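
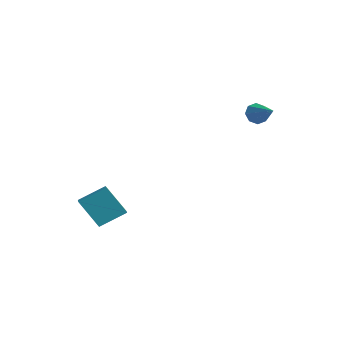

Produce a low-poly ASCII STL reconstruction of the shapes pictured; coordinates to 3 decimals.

solid 
facet normal -0.538 -0.234 0.810
outer loop
vertex -2.591 -3.037 -1.795
vertex -2.051 -2.057 -1.153
vertex -3.198 -2.533 -2.053
endloop
endfacet
facet normal -0.419 -0.759 -0.498
outer loop
vertex -2.389 -2.183 -3.267
vertex -2.591 -3.037 -1.795
vertex -3.198 -2.533 -2.053
endloop
endfacet
facet normal -0.539 -0.233 0.810
outer loop
vertex -3.198 -2.533 -2.053
vertex -2.051 -2.057 -1.153
vertex -2.657 -1.553 -1.411
endloop
endfacet
facet normal -0.731 0.608 -0.312
outer loop
vertex -2.657 -1.553 -1.411
vertex -2.389 -2.183 -3.267
vertex -3.198 -2.533 -2.053
endloop
endfacet
facet normal 0.731 -0.607 0.312
outer loop
vertex -2.591 -3.037 -1.795
vertex -1.242 -1.707 -2.367
vertex -2.051 -2.057 -1.153
endloop
endfacet
facet normal -0.419 -0.759 -0.498
outer loop
vertex -1.783 -2.687 -3.009
vertex -2.591 -3.037 -1.795
vertex -2.389 -2.183 -3.267
endloop
endfacet
facet normal 0.731 -0.607 0.311
outer loop
vertex -1.783 -2.687 -3.009
vertex -1.242 -1.707 -2.367
vertex -2.591 -3.037 -1.795
endloop
endfacet
facet normal 0.419 0.759 0.498
outer loop
vertex -2.051 -2.057 -1.153
vertex -1.242 -1.707 -2.367
vertex -2.657 -1.553 -1.411
endloop
endfacet
facet normal -0.731 0.607 -0.312
outer loop
vertex -1.849 -1.203 -2.625
vertex -2.389 -2.183 -3.267
vertex -2.657 -1.553 -1.411
endloop
endfacet
facet normal 0.419 0.759 0.498
outer loop
vertex -2.657 -1.553 -1.411
vertex -1.242 -1.707 -2.367
vertex -1.849 -1.203 -2.625
endloop
endfacet
facet normal 0.539 0.233 -0.809
outer loop
vertex -1.849 -1.203 -2.625
vertex -1.783 -2.687 -3.009
vertex -2.389 -2.183 -3.267
endloop
endfacet
facet normal 0.538 0.233 -0.810
outer loop
vertex -1.242 -1.707 -2.367
vertex -1.783 -2.687 -3.009
vertex -1.849 -1.203 -2.625
endloop
endfacet
facet normal -0.894 0.194 -0.404
outer loop
vertex 2.09 2.532 2.347
vertex 1.854 2.277 2.747
vertex 2.003 2.778 2.658
endloop
endfacet
facet normal 0.703 0.640 -0.310
outer loop
vertex 2.09 2.532 2.347
vertex 2.003 2.778 2.658
vertex 2.926 2.043 3.233
endloop
endfacet
facet normal -0.894 0.194 -0.403
outer loop
vertex 2.003 2.778 2.658
vertex 1.854 2.277 2.747
vertex 1.829 2.73 3.021
endloop
endfacet
facet normal 0.455 0.828 0.328
outer loop
vertex 2.003 2.778 2.658
vertex 1.829 2.73 3.021
vertex 2.926 2.043 3.233
endloop
endfacet
facet normal -0.894 0.195 -0.404
outer loop
vertex 1.829 2.73 3.021
vertex 1.854 2.277 2.747
vertex 1.669 2.417 3.224
endloop
endfacet
facet normal 0.139 0.488 0.862
outer loop
vertex 1.829 2.73 3.021
vertex 1.669 2.417 3.224
vertex 2.926 2.043 3.233
endloop
endfacet
facet normal -0.893 0.196 -0.404
outer loop
vertex 1.669 2.417 3.224
vertex 1.854 2.277 2.747
vertex 1.617 2.022 3.147
endloop
endfacet
facet normal -0.062 -0.183 0.981
outer loop
vertex 1.669 2.417 3.224
vertex 1.617 2.022 3.147
vertex 2.926 2.043 3.233
endloop
endfacet
facet normal -0.893 0.196 -0.405
outer loop
vertex 1.617 2.022 3.147
vertex 1.854 2.277 2.747
vertex 1.704 1.776 2.836
endloop
endfacet
facet normal -0.028 -0.788 0.615
outer loop
vertex 1.617 2.022 3.147
vertex 1.704 1.776 2.836
vertex 2.926 2.043 3.233
endloop
endfacet
facet normal -0.893 0.196 -0.405
outer loop
vertex 1.704 1.776 2.836
vertex 1.854 2.277 2.747
vertex 1.879 1.824 2.473
endloop
endfacet
facet normal 0.220 -0.975 -0.023
outer loop
vertex 1.704 1.776 2.836
vertex 1.879 1.824 2.473
vertex 2.926 2.043 3.233
endloop
endfacet
facet normal -0.893 0.195 -0.405
outer loop
vertex 1.879 1.824 2.473
vertex 1.854 2.277 2.747
vertex 2.039 2.137 2.271
endloop
endfacet
facet normal 0.537 -0.634 -0.557
outer loop
vertex 1.879 1.824 2.473
vertex 2.039 2.137 2.271
vertex 2.926 2.043 3.233
endloop
endfacet
facet normal -0.894 0.193 -0.404
outer loop
vertex 2.039 2.137 2.271
vertex 1.854 2.277 2.747
vertex 2.09 2.532 2.347
endloop
endfacet
facet normal 0.736 0.035 -0.676
outer loop
vertex 2.039 2.137 2.271
vertex 2.09 2.532 2.347
vertex 2.926 2.043 3.233
endloop
endfacet

endsolid


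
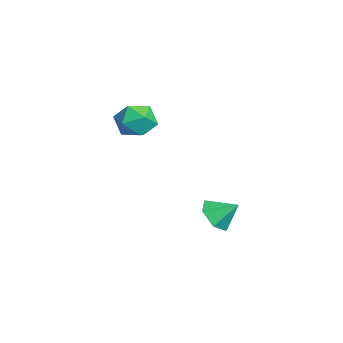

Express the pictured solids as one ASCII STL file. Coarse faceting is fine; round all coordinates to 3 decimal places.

solid 
facet normal -0.279 -0.737 -0.616
outer loop
vertex 3.997 0.265 -1.904
vertex 3.593 0.858 -2.43
vertex 4.447 0.65 -2.568
endloop
endfacet
facet normal 0.838 -0.039 0.545
outer loop
vertex 3.997 0.265 -1.904
vertex 4.447 0.65 -2.568
vertex 3.927 1.742 -1.69
endloop
endfacet
facet normal -0.279 -0.737 -0.616
outer loop
vertex 4.447 0.65 -2.568
vertex 3.593 0.858 -2.43
vertex 4.042 1.243 -3.094
endloop
endfacet
facet normal 0.862 0.495 -0.105
outer loop
vertex 4.447 0.65 -2.568
vertex 4.042 1.243 -3.094
vertex 3.927 1.742 -1.69
endloop
endfacet
facet normal -0.280 -0.736 -0.616
outer loop
vertex 4.042 1.243 -3.094
vertex 3.593 0.858 -2.43
vertex 3.188 1.451 -2.955
endloop
endfacet
facet normal 0.175 0.932 -0.317
outer loop
vertex 4.042 1.243 -3.094
vertex 3.188 1.451 -2.955
vertex 3.927 1.742 -1.69
endloop
endfacet
facet normal -0.279 -0.736 -0.616
outer loop
vertex 3.188 1.451 -2.955
vertex 3.593 0.858 -2.43
vertex 2.738 1.066 -2.291
endloop
endfacet
facet normal -0.536 0.835 0.121
outer loop
vertex 3.188 1.451 -2.955
vertex 2.738 1.066 -2.291
vertex 3.927 1.742 -1.69
endloop
endfacet
facet normal -0.279 -0.737 -0.616
outer loop
vertex 2.738 1.066 -2.291
vertex 3.593 0.858 -2.43
vertex 3.143 0.473 -1.765
endloop
endfacet
facet normal -0.561 0.301 0.771
outer loop
vertex 2.738 1.066 -2.291
vertex 3.143 0.473 -1.765
vertex 3.927 1.742 -1.69
endloop
endfacet
facet normal -0.280 -0.737 -0.616
outer loop
vertex 3.143 0.473 -1.765
vertex 3.593 0.858 -2.43
vertex 3.997 0.265 -1.904
endloop
endfacet
facet normal 0.127 -0.136 0.983
outer loop
vertex 3.143 0.473 -1.765
vertex 3.997 0.265 -1.904
vertex 3.927 1.742 -1.69
endloop
endfacet
facet normal -0.270 0.948 0.171
outer loop
vertex 2.97 -1.379 2.618
vertex 2.039 -1.641 2.601
vertex 2.529 -1.652 3.435
endloop
endfacet
facet normal 0.364 0.807 0.466
outer loop
vertex 2.97 -1.379 2.618
vertex 2.529 -1.652 3.435
vertex 3.43 -1.951 3.249
endloop
endfacet
facet normal 0.805 0.591 -0.051
outer loop
vertex 2.97 -1.379 2.618
vertex 3.43 -1.951 3.249
vertex 3.497 -2.125 2.3
endloop
endfacet
facet normal 0.444 0.598 -0.667
outer loop
vertex 2.97 -1.379 2.618
vertex 3.497 -2.125 2.3
vertex 2.637 -1.934 1.899
endloop
endfacet
facet normal -0.221 0.819 -0.530
outer loop
vertex 2.97 -1.379 2.618
vertex 2.637 -1.934 1.899
vertex 2.039 -1.641 2.601
endloop
endfacet
facet normal 0.279 0.265 0.923
outer loop
vertex 3.43 -1.951 3.249
vertex 2.529 -1.652 3.435
vertex 2.783 -2.566 3.621
endloop
endfacet
facet normal -0.747 0.494 0.445
outer loop
vertex 2.529 -1.652 3.435
vertex 2.039 -1.641 2.601
vertex 1.923 -2.375 3.22
endloop
endfacet
facet normal -0.667 0.286 -0.688
outer loop
vertex 2.039 -1.641 2.601
vertex 2.637 -1.934 1.899
vertex 1.99 -2.549 2.271
endloop
endfacet
facet normal 0.408 -0.072 -0.910
outer loop
vertex 2.637 -1.934 1.899
vertex 3.497 -2.125 2.3
vertex 2.891 -2.848 2.085
endloop
endfacet
facet normal 0.993 -0.085 0.086
outer loop
vertex 3.497 -2.125 2.3
vertex 3.43 -1.951 3.249
vertex 3.381 -2.859 2.919
endloop
endfacet
facet normal -0.444 -0.598 0.667
outer loop
vertex 2.45 -3.121 2.902
vertex 2.783 -2.566 3.621
vertex 1.923 -2.375 3.22
endloop
endfacet
facet normal -0.805 -0.591 0.051
outer loop
vertex 2.45 -3.121 2.902
vertex 1.923 -2.375 3.22
vertex 1.99 -2.549 2.271
endloop
endfacet
facet normal -0.364 -0.807 -0.466
outer loop
vertex 2.45 -3.121 2.902
vertex 1.99 -2.549 2.271
vertex 2.891 -2.848 2.085
endloop
endfacet
facet normal 0.270 -0.948 -0.171
outer loop
vertex 2.45 -3.121 2.902
vertex 2.891 -2.848 2.085
vertex 3.381 -2.859 2.919
endloop
endfacet
facet normal 0.221 -0.819 0.530
outer loop
vertex 2.45 -3.121 2.902
vertex 3.381 -2.859 2.919
vertex 2.783 -2.566 3.621
endloop
endfacet
facet normal -0.408 0.072 0.910
outer loop
vertex 1.923 -2.375 3.22
vertex 2.783 -2.566 3.621
vertex 2.529 -1.652 3.435
endloop
endfacet
facet normal -0.993 0.085 -0.086
outer loop
vertex 1.99 -2.549 2.271
vertex 1.923 -2.375 3.22
vertex 2.039 -1.641 2.601
endloop
endfacet
facet normal -0.279 -0.265 -0.923
outer loop
vertex 2.891 -2.848 2.085
vertex 1.99 -2.549 2.271
vertex 2.637 -1.934 1.899
endloop
endfacet
facet normal 0.747 -0.494 -0.445
outer loop
vertex 3.381 -2.859 2.919
vertex 2.891 -2.848 2.085
vertex 3.497 -2.125 2.3
endloop
endfacet
facet normal 0.667 -0.286 0.688
outer loop
vertex 2.783 -2.566 3.621
vertex 3.381 -2.859 2.919
vertex 3.43 -1.951 3.249
endloop
endfacet

endsolid


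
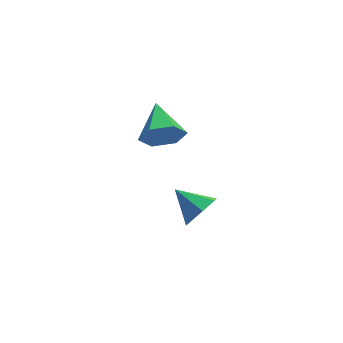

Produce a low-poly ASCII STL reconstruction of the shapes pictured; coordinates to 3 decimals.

solid 
facet normal 0.518 -0.711 -0.475
outer loop
vertex -0.383 -2.607 -3.297
vertex -0.771 -3.127 -2.942
vertex -0.919 -2.802 -3.59
endloop
endfacet
facet normal -0.089 0.896 -0.435
outer loop
vertex -0.383 -2.607 -3.297
vertex -0.919 -2.802 -3.59
vertex -1.409 -2.253 -2.358
endloop
endfacet
facet normal 0.520 -0.710 -0.475
outer loop
vertex -0.919 -2.802 -3.59
vertex -0.771 -3.127 -2.942
vertex -1.344 -3.243 -3.396
endloop
endfacet
facet normal -0.723 0.477 -0.500
outer loop
vertex -0.919 -2.802 -3.59
vertex -1.344 -3.243 -3.396
vertex -1.409 -2.253 -2.358
endloop
endfacet
facet normal 0.520 -0.711 -0.474
outer loop
vertex -1.344 -3.243 -3.396
vertex -0.771 -3.127 -2.942
vertex -1.337 -3.596 -2.859
endloop
endfacet
facet normal -0.999 -0.047 -0.018
outer loop
vertex -1.344 -3.243 -3.396
vertex -1.337 -3.596 -2.859
vertex -1.409 -2.253 -2.358
endloop
endfacet
facet normal 0.519 -0.711 -0.474
outer loop
vertex -1.337 -3.596 -2.859
vertex -0.771 -3.127 -2.942
vertex -0.904 -3.596 -2.385
endloop
endfacet
facet normal -0.709 -0.280 0.648
outer loop
vertex -1.337 -3.596 -2.859
vertex -0.904 -3.596 -2.385
vertex -1.409 -2.253 -2.358
endloop
endfacet
facet normal 0.518 -0.711 -0.475
outer loop
vertex -0.904 -3.596 -2.385
vertex -0.771 -3.127 -2.942
vertex -0.37 -3.243 -2.331
endloop
endfacet
facet normal -0.070 -0.046 0.996
outer loop
vertex -0.904 -3.596 -2.385
vertex -0.37 -3.243 -2.331
vertex -1.409 -2.253 -2.358
endloop
endfacet
facet normal 0.519 -0.711 -0.475
outer loop
vertex -0.37 -3.243 -2.331
vertex -0.771 -3.127 -2.942
vertex -0.138 -2.803 -2.736
endloop
endfacet
facet normal 0.434 0.476 0.765
outer loop
vertex -0.37 -3.243 -2.331
vertex -0.138 -2.803 -2.736
vertex -1.409 -2.253 -2.358
endloop
endfacet
facet normal 0.519 -0.711 -0.475
outer loop
vertex -0.138 -2.803 -2.736
vertex -0.771 -3.127 -2.942
vertex -0.383 -2.607 -3.297
endloop
endfacet
facet normal 0.426 0.896 0.127
outer loop
vertex -0.138 -2.803 -2.736
vertex -0.383 -2.607 -3.297
vertex -1.409 -2.253 -2.358
endloop
endfacet
facet normal -0.138 -0.938 -0.318
outer loop
vertex -1.688 -3.047 1.861
vertex -1.98 -2.77 1.17
vertex -1.196 -2.911 1.245
endloop
endfacet
facet normal 0.760 0.132 0.636
outer loop
vertex -1.688 -3.047 1.861
vertex -1.196 -2.911 1.245
vertex -1.78 -1.41 1.63
endloop
endfacet
facet normal -0.138 -0.938 -0.318
outer loop
vertex -1.196 -2.911 1.245
vertex -1.98 -2.77 1.17
vertex -1.487 -2.634 0.554
endloop
endfacet
facet normal 0.891 0.401 -0.214
outer loop
vertex -1.196 -2.911 1.245
vertex -1.487 -2.634 0.554
vertex -1.78 -1.41 1.63
endloop
endfacet
facet normal -0.138 -0.938 -0.318
outer loop
vertex -1.487 -2.634 0.554
vertex -1.98 -2.77 1.17
vertex -2.271 -2.493 0.478
endloop
endfacet
facet normal 0.190 0.673 -0.714
outer loop
vertex -1.487 -2.634 0.554
vertex -2.271 -2.493 0.478
vertex -1.78 -1.41 1.63
endloop
endfacet
facet normal -0.137 -0.938 -0.318
outer loop
vertex -2.271 -2.493 0.478
vertex -1.98 -2.77 1.17
vertex -2.763 -2.63 1.094
endloop
endfacet
facet normal -0.642 0.676 -0.362
outer loop
vertex -2.271 -2.493 0.478
vertex -2.763 -2.63 1.094
vertex -1.78 -1.41 1.63
endloop
endfacet
facet normal -0.137 -0.938 -0.318
outer loop
vertex -2.763 -2.63 1.094
vertex -1.98 -2.77 1.17
vertex -2.472 -2.907 1.786
endloop
endfacet
facet normal -0.772 0.408 0.488
outer loop
vertex -2.763 -2.63 1.094
vertex -2.472 -2.907 1.786
vertex -1.78 -1.41 1.63
endloop
endfacet
facet normal -0.137 -0.938 -0.318
outer loop
vertex -2.472 -2.907 1.786
vertex -1.98 -2.77 1.17
vertex -1.688 -3.047 1.861
endloop
endfacet
facet normal -0.070 0.136 0.988
outer loop
vertex -2.472 -2.907 1.786
vertex -1.688 -3.047 1.861
vertex -1.78 -1.41 1.63
endloop
endfacet

endsolid


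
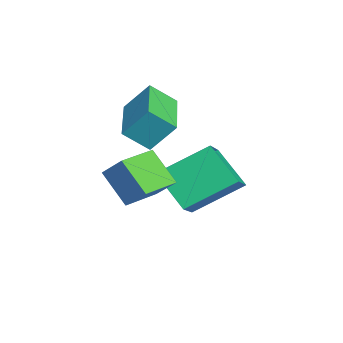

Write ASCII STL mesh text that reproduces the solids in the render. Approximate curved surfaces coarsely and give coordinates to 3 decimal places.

solid 
facet normal -0.996 0.038 0.083
outer loop
vertex -3.829 -0.342 0.44
vertex -3.854 0.483 -0.24
vertex -3.937 -1.123 -0.504
endloop
endfacet
facet normal 0.024 -0.772 0.636
outer loop
vertex -1.826 -1.203 -0.68
vertex -3.829 -0.342 0.44
vertex -3.937 -1.123 -0.504
endloop
endfacet
facet normal -0.996 0.038 0.083
outer loop
vertex -3.937 -1.123 -0.504
vertex -3.854 0.483 -0.24
vertex -3.962 -0.298 -1.184
endloop
endfacet
facet normal -0.088 -0.635 -0.767
outer loop
vertex -3.962 -0.298 -1.184
vertex -1.826 -1.203 -0.68
vertex -3.937 -1.123 -0.504
endloop
endfacet
facet normal 0.088 0.635 0.767
outer loop
vertex -3.829 -0.342 0.44
vertex -1.743 0.403 -0.416
vertex -3.854 0.483 -0.24
endloop
endfacet
facet normal 0.024 -0.772 0.636
outer loop
vertex -1.718 -0.422 0.264
vertex -3.829 -0.342 0.44
vertex -1.826 -1.203 -0.68
endloop
endfacet
facet normal 0.088 0.635 0.767
outer loop
vertex -1.718 -0.422 0.264
vertex -1.743 0.403 -0.416
vertex -3.829 -0.342 0.44
endloop
endfacet
facet normal -0.024 0.772 -0.636
outer loop
vertex -3.854 0.483 -0.24
vertex -1.743 0.403 -0.416
vertex -3.962 -0.298 -1.184
endloop
endfacet
facet normal -0.088 -0.635 -0.767
outer loop
vertex -1.851 -0.378 -1.36
vertex -1.826 -1.203 -0.68
vertex -3.962 -0.298 -1.184
endloop
endfacet
facet normal -0.024 0.772 -0.636
outer loop
vertex -3.962 -0.298 -1.184
vertex -1.743 0.403 -0.416
vertex -1.851 -0.378 -1.36
endloop
endfacet
facet normal 0.996 -0.038 -0.083
outer loop
vertex -1.851 -0.378 -1.36
vertex -1.718 -0.422 0.264
vertex -1.826 -1.203 -0.68
endloop
endfacet
facet normal 0.996 -0.038 -0.083
outer loop
vertex -1.743 0.403 -0.416
vertex -1.718 -0.422 0.264
vertex -1.851 -0.378 -1.36
endloop
endfacet
facet normal -0.561 -0.493 0.665
outer loop
vertex -2.746 1.429 -1.637
vertex -3.861 1.732 -2.354
vertex -2.528 -0.211 -2.67
endloop
endfacet
facet normal 0.820 -0.223 0.527
outer loop
vertex -1.619 0.588 -3.746
vertex -2.746 1.429 -1.637
vertex -2.528 -0.211 -2.67
endloop
endfacet
facet normal -0.561 -0.493 0.665
outer loop
vertex -2.528 -0.211 -2.67
vertex -3.861 1.732 -2.354
vertex -3.643 0.092 -3.386
endloop
endfacet
facet normal 0.112 -0.841 -0.530
outer loop
vertex -3.643 0.092 -3.386
vertex -1.619 0.588 -3.746
vertex -2.528 -0.211 -2.67
endloop
endfacet
facet normal -0.112 0.841 0.530
outer loop
vertex -2.746 1.429 -1.637
vertex -2.952 2.531 -3.43
vertex -3.861 1.732 -2.354
endloop
endfacet
facet normal 0.820 -0.223 0.527
outer loop
vertex -1.837 2.228 -2.714
vertex -2.746 1.429 -1.637
vertex -1.619 0.588 -3.746
endloop
endfacet
facet normal -0.112 0.841 0.530
outer loop
vertex -1.837 2.228 -2.714
vertex -2.952 2.531 -3.43
vertex -2.746 1.429 -1.637
endloop
endfacet
facet normal -0.820 0.223 -0.527
outer loop
vertex -3.861 1.732 -2.354
vertex -2.952 2.531 -3.43
vertex -3.643 0.092 -3.386
endloop
endfacet
facet normal 0.112 -0.841 -0.529
outer loop
vertex -2.734 0.891 -4.463
vertex -1.619 0.588 -3.746
vertex -3.643 0.092 -3.386
endloop
endfacet
facet normal -0.820 0.223 -0.527
outer loop
vertex -3.643 0.092 -3.386
vertex -2.952 2.531 -3.43
vertex -2.734 0.891 -4.463
endloop
endfacet
facet normal 0.561 0.493 -0.665
outer loop
vertex -2.734 0.891 -4.463
vertex -1.837 2.228 -2.714
vertex -1.619 0.588 -3.746
endloop
endfacet
facet normal 0.561 0.493 -0.665
outer loop
vertex -2.952 2.531 -3.43
vertex -1.837 2.228 -2.714
vertex -2.734 0.891 -4.463
endloop
endfacet
facet normal -0.481 -0.482 0.732
outer loop
vertex -0.103 -1.219 -0.966
vertex -1.004 -0.324 -0.968
vertex -0.659 -1.781 -1.701
endloop
endfacet
facet normal 0.710 -0.705 0.002
outer loop
vertex 0.004 -1.116 -2.712
vertex -0.103 -1.219 -0.966
vertex -0.659 -1.781 -1.701
endloop
endfacet
facet normal -0.480 -0.482 0.733
outer loop
vertex -0.659 -1.781 -1.701
vertex -1.004 -0.324 -0.968
vertex -1.56 -0.887 -1.703
endloop
endfacet
facet normal -0.515 -0.521 -0.681
outer loop
vertex -1.56 -0.887 -1.703
vertex 0.004 -1.116 -2.712
vertex -0.659 -1.781 -1.701
endloop
endfacet
facet normal 0.516 0.521 0.681
outer loop
vertex -0.103 -1.219 -0.966
vertex -0.341 0.341 -1.979
vertex -1.004 -0.324 -0.968
endloop
endfacet
facet normal 0.710 -0.704 0.002
outer loop
vertex 0.56 -0.553 -1.977
vertex -0.103 -1.219 -0.966
vertex 0.004 -1.116 -2.712
endloop
endfacet
facet normal 0.515 0.521 0.681
outer loop
vertex 0.56 -0.553 -1.977
vertex -0.341 0.341 -1.979
vertex -0.103 -1.219 -0.966
endloop
endfacet
facet normal -0.710 0.704 -0.002
outer loop
vertex -1.004 -0.324 -0.968
vertex -0.341 0.341 -1.979
vertex -1.56 -0.887 -1.703
endloop
endfacet
facet normal -0.515 -0.520 -0.681
outer loop
vertex -0.897 -0.221 -2.714
vertex 0.004 -1.116 -2.712
vertex -1.56 -0.887 -1.703
endloop
endfacet
facet normal -0.710 0.704 -0.002
outer loop
vertex -1.56 -0.887 -1.703
vertex -0.341 0.341 -1.979
vertex -0.897 -0.221 -2.714
endloop
endfacet
facet normal 0.480 0.482 -0.733
outer loop
vertex -0.897 -0.221 -2.714
vertex 0.56 -0.553 -1.977
vertex 0.004 -1.116 -2.712
endloop
endfacet
facet normal 0.480 0.483 -0.732
outer loop
vertex -0.341 0.341 -1.979
vertex 0.56 -0.553 -1.977
vertex -0.897 -0.221 -2.714
endloop
endfacet

endsolid


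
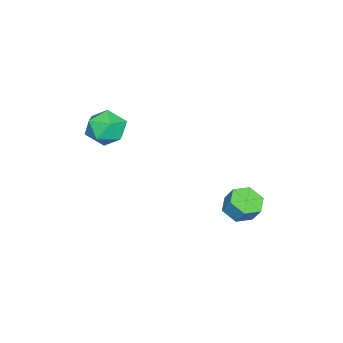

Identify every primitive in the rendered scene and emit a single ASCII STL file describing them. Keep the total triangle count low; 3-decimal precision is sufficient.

solid 
facet normal -0.735 0.313 0.602
outer loop
vertex 2.977 -1.901 2.997
vertex 2.358 -2.826 2.722
vertex 3.075 -2.861 3.615
endloop
endfacet
facet normal -0.099 0.531 0.841
outer loop
vertex 2.977 -1.901 2.997
vertex 3.075 -2.861 3.615
vertex 4.01 -2.256 3.343
endloop
endfacet
facet normal 0.207 0.922 0.328
outer loop
vertex 2.977 -1.901 2.997
vertex 4.01 -2.256 3.343
vertex 3.871 -1.847 2.282
endloop
endfacet
facet normal -0.240 0.943 -0.229
outer loop
vertex 2.977 -1.901 2.997
vertex 3.871 -1.847 2.282
vertex 2.85 -2.2 1.898
endloop
endfacet
facet normal -0.821 0.567 -0.059
outer loop
vertex 2.977 -1.901 2.997
vertex 2.85 -2.2 1.898
vertex 2.358 -2.826 2.722
endloop
endfacet
facet normal 0.306 -0.045 0.951
outer loop
vertex 4.01 -2.256 3.343
vertex 3.075 -2.861 3.615
vertex 4.03 -3.4 3.282
endloop
endfacet
facet normal -0.722 -0.400 0.564
outer loop
vertex 3.075 -2.861 3.615
vertex 2.358 -2.826 2.722
vertex 3.009 -3.753 2.898
endloop
endfacet
facet normal -0.862 0.012 -0.506
outer loop
vertex 2.358 -2.826 2.722
vertex 2.85 -2.2 1.898
vertex 2.87 -3.344 1.837
endloop
endfacet
facet normal 0.079 0.621 -0.780
outer loop
vertex 2.85 -2.2 1.898
vertex 3.871 -1.847 2.282
vertex 3.805 -2.739 1.565
endloop
endfacet
facet normal 0.801 0.586 0.121
outer loop
vertex 3.871 -1.847 2.282
vertex 4.01 -2.256 3.343
vertex 4.522 -2.774 2.458
endloop
endfacet
facet normal 0.240 -0.943 0.229
outer loop
vertex 3.903 -3.699 2.183
vertex 4.03 -3.4 3.282
vertex 3.009 -3.753 2.898
endloop
endfacet
facet normal -0.207 -0.922 -0.328
outer loop
vertex 3.903 -3.699 2.183
vertex 3.009 -3.753 2.898
vertex 2.87 -3.344 1.837
endloop
endfacet
facet normal 0.099 -0.531 -0.841
outer loop
vertex 3.903 -3.699 2.183
vertex 2.87 -3.344 1.837
vertex 3.805 -2.739 1.565
endloop
endfacet
facet normal 0.735 -0.313 -0.602
outer loop
vertex 3.903 -3.699 2.183
vertex 3.805 -2.739 1.565
vertex 4.522 -2.774 2.458
endloop
endfacet
facet normal 0.821 -0.567 0.059
outer loop
vertex 3.903 -3.699 2.183
vertex 4.522 -2.774 2.458
vertex 4.03 -3.4 3.282
endloop
endfacet
facet normal -0.079 -0.621 0.780
outer loop
vertex 3.009 -3.753 2.898
vertex 4.03 -3.4 3.282
vertex 3.075 -2.861 3.615
endloop
endfacet
facet normal -0.801 -0.586 -0.121
outer loop
vertex 2.87 -3.344 1.837
vertex 3.009 -3.753 2.898
vertex 2.358 -2.826 2.722
endloop
endfacet
facet normal -0.306 0.045 -0.951
outer loop
vertex 3.805 -2.739 1.565
vertex 2.87 -3.344 1.837
vertex 2.85 -2.2 1.898
endloop
endfacet
facet normal 0.722 0.400 -0.564
outer loop
vertex 4.522 -2.774 2.458
vertex 3.805 -2.739 1.565
vertex 3.871 -1.847 2.282
endloop
endfacet
facet normal 0.862 -0.012 0.506
outer loop
vertex 4.03 -3.4 3.282
vertex 4.522 -2.774 2.458
vertex 4.01 -2.256 3.343
endloop
endfacet
facet normal -0.215 -0.488 -0.846
outer loop
vertex 0.746 2.159 -3.871
vertex 0.023 2.754 -4.031
vertex 0.888 2.956 -4.367
endloop
endfacet
facet normal 0.965 -0.239 -0.107
outer loop
vertex 0.746 2.159 -3.871
vertex 0.888 2.956 -4.367
vertex 0.98 2.691 -2.949
endloop
endfacet
facet normal 0.965 -0.239 -0.107
outer loop
vertex 0.98 2.691 -2.949
vertex 0.888 2.956 -4.367
vertex 1.122 3.488 -3.445
endloop
endfacet
facet normal 0.215 0.488 0.846
outer loop
vertex 0.98 2.691 -2.949
vertex 1.122 3.488 -3.445
vertex 0.257 3.286 -3.109
endloop
endfacet
facet normal -0.215 -0.488 -0.846
outer loop
vertex 0.888 2.956 -4.367
vertex 0.023 2.754 -4.031
vertex 0.165 3.552 -4.527
endloop
endfacet
facet normal 0.613 0.607 -0.506
outer loop
vertex 0.888 2.956 -4.367
vertex 0.165 3.552 -4.527
vertex 1.122 3.488 -3.445
endloop
endfacet
facet normal 0.612 0.608 -0.506
outer loop
vertex 1.122 3.488 -3.445
vertex 0.165 3.552 -4.527
vertex 0.399 4.083 -3.605
endloop
endfacet
facet normal 0.215 0.488 0.846
outer loop
vertex 1.122 3.488 -3.445
vertex 0.399 4.083 -3.605
vertex 0.257 3.286 -3.109
endloop
endfacet
facet normal -0.214 -0.488 -0.846
outer loop
vertex 0.165 3.552 -4.527
vertex 0.023 2.754 -4.031
vertex -0.7 3.349 -4.191
endloop
endfacet
facet normal -0.353 0.847 -0.398
outer loop
vertex 0.165 3.552 -4.527
vertex -0.7 3.349 -4.191
vertex 0.399 4.083 -3.605
endloop
endfacet
facet normal -0.353 0.846 -0.399
outer loop
vertex 0.399 4.083 -3.605
vertex -0.7 3.349 -4.191
vertex -0.466 3.881 -3.269
endloop
endfacet
facet normal 0.215 0.488 0.846
outer loop
vertex 0.399 4.083 -3.605
vertex -0.466 3.881 -3.269
vertex 0.257 3.286 -3.109
endloop
endfacet
facet normal -0.215 -0.488 -0.846
outer loop
vertex -0.7 3.349 -4.191
vertex 0.023 2.754 -4.031
vertex -0.842 2.552 -3.695
endloop
endfacet
facet normal -0.965 0.239 0.107
outer loop
vertex -0.7 3.349 -4.191
vertex -0.842 2.552 -3.695
vertex -0.466 3.881 -3.269
endloop
endfacet
facet normal -0.965 0.239 0.107
outer loop
vertex -0.466 3.881 -3.269
vertex -0.842 2.552 -3.695
vertex -0.608 3.084 -2.773
endloop
endfacet
facet normal 0.215 0.488 0.846
outer loop
vertex -0.466 3.881 -3.269
vertex -0.608 3.084 -2.773
vertex 0.257 3.286 -3.109
endloop
endfacet
facet normal -0.215 -0.488 -0.846
outer loop
vertex -0.842 2.552 -3.695
vertex 0.023 2.754 -4.031
vertex -0.119 1.957 -3.535
endloop
endfacet
facet normal -0.612 -0.608 0.506
outer loop
vertex -0.842 2.552 -3.695
vertex -0.119 1.957 -3.535
vertex -0.608 3.084 -2.773
endloop
endfacet
facet normal -0.613 -0.608 0.505
outer loop
vertex -0.608 3.084 -2.773
vertex -0.119 1.957 -3.535
vertex 0.115 2.488 -2.613
endloop
endfacet
facet normal 0.215 0.488 0.846
outer loop
vertex -0.608 3.084 -2.773
vertex 0.115 2.488 -2.613
vertex 0.257 3.286 -3.109
endloop
endfacet
facet normal -0.215 -0.488 -0.846
outer loop
vertex -0.119 1.957 -3.535
vertex 0.023 2.754 -4.031
vertex 0.746 2.159 -3.871
endloop
endfacet
facet normal 0.352 -0.847 0.398
outer loop
vertex -0.119 1.957 -3.535
vertex 0.746 2.159 -3.871
vertex 0.115 2.488 -2.613
endloop
endfacet
facet normal 0.353 -0.846 0.399
outer loop
vertex 0.115 2.488 -2.613
vertex 0.746 2.159 -3.871
vertex 0.98 2.691 -2.949
endloop
endfacet
facet normal 0.214 0.488 0.846
outer loop
vertex 0.115 2.488 -2.613
vertex 0.98 2.691 -2.949
vertex 0.257 3.286 -3.109
endloop
endfacet

endsolid


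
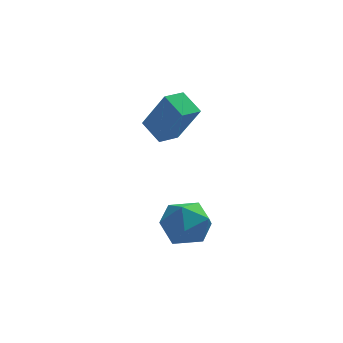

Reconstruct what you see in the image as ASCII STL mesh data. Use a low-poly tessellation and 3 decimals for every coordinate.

solid 
facet normal -0.563 0.825 -0.054
outer loop
vertex 3.6 1.088 -0.001
vertex 2.784 0.514 -0.259
vertex 2.981 0.714 0.733
endloop
endfacet
facet normal -0.041 0.904 0.426
outer loop
vertex 3.6 1.088 -0.001
vertex 2.981 0.714 0.733
vertex 4.003 0.699 0.863
endloop
endfacet
facet normal 0.582 0.808 0.092
outer loop
vertex 3.6 1.088 -0.001
vertex 4.003 0.699 0.863
vertex 4.438 0.49 -0.047
endloop
endfacet
facet normal 0.445 0.670 -0.595
outer loop
vertex 3.6 1.088 -0.001
vertex 4.438 0.49 -0.047
vertex 3.684 0.375 -0.741
endloop
endfacet
facet normal -0.262 0.680 -0.685
outer loop
vertex 3.6 1.088 -0.001
vertex 3.684 0.375 -0.741
vertex 2.784 0.514 -0.259
endloop
endfacet
facet normal -0.111 0.389 0.914
outer loop
vertex 4.003 0.699 0.863
vertex 2.981 0.714 0.733
vertex 3.436 -0.115 1.141
endloop
endfacet
facet normal -0.956 0.261 0.137
outer loop
vertex 2.981 0.714 0.733
vertex 2.784 0.514 -0.259
vertex 2.682 -0.23 0.447
endloop
endfacet
facet normal -0.469 0.025 -0.883
outer loop
vertex 2.784 0.514 -0.259
vertex 3.684 0.375 -0.741
vertex 3.117 -0.439 -0.463
endloop
endfacet
facet normal 0.676 0.009 -0.736
outer loop
vertex 3.684 0.375 -0.741
vertex 4.438 0.49 -0.047
vertex 4.139 -0.454 -0.333
endloop
endfacet
facet normal 0.897 0.233 0.375
outer loop
vertex 4.438 0.49 -0.047
vertex 4.003 0.699 0.863
vertex 4.336 -0.254 0.659
endloop
endfacet
facet normal -0.445 -0.670 0.595
outer loop
vertex 3.52 -0.828 0.401
vertex 3.436 -0.115 1.141
vertex 2.682 -0.23 0.447
endloop
endfacet
facet normal -0.582 -0.808 -0.092
outer loop
vertex 3.52 -0.828 0.401
vertex 2.682 -0.23 0.447
vertex 3.117 -0.439 -0.463
endloop
endfacet
facet normal 0.041 -0.904 -0.426
outer loop
vertex 3.52 -0.828 0.401
vertex 3.117 -0.439 -0.463
vertex 4.139 -0.454 -0.333
endloop
endfacet
facet normal 0.563 -0.825 0.054
outer loop
vertex 3.52 -0.828 0.401
vertex 4.139 -0.454 -0.333
vertex 4.336 -0.254 0.659
endloop
endfacet
facet normal 0.262 -0.680 0.685
outer loop
vertex 3.52 -0.828 0.401
vertex 4.336 -0.254 0.659
vertex 3.436 -0.115 1.141
endloop
endfacet
facet normal -0.676 -0.009 0.736
outer loop
vertex 2.682 -0.23 0.447
vertex 3.436 -0.115 1.141
vertex 2.981 0.714 0.733
endloop
endfacet
facet normal -0.897 -0.233 -0.375
outer loop
vertex 3.117 -0.439 -0.463
vertex 2.682 -0.23 0.447
vertex 2.784 0.514 -0.259
endloop
endfacet
facet normal 0.111 -0.389 -0.914
outer loop
vertex 4.139 -0.454 -0.333
vertex 3.117 -0.439 -0.463
vertex 3.684 0.375 -0.741
endloop
endfacet
facet normal 0.956 -0.261 -0.137
outer loop
vertex 4.336 -0.254 0.659
vertex 4.139 -0.454 -0.333
vertex 4.438 0.49 -0.047
endloop
endfacet
facet normal 0.469 -0.025 0.883
outer loop
vertex 3.436 -0.115 1.141
vertex 4.336 -0.254 0.659
vertex 4.003 0.699 0.863
endloop
endfacet
facet normal -0.721 -0.683 0.118
outer loop
vertex 3.447 3.007 3.873
vertex 2.837 3.747 4.432
vertex 2.648 3.571 2.255
endloop
endfacet
facet normal 0.550 -0.666 -0.504
outer loop
vertex 3.303 4.193 2.148
vertex 3.447 3.007 3.873
vertex 2.648 3.571 2.255
endloop
endfacet
facet normal -0.721 -0.683 0.118
outer loop
vertex 2.648 3.571 2.255
vertex 2.837 3.747 4.432
vertex 2.038 4.311 2.814
endloop
endfacet
facet normal -0.423 0.298 -0.856
outer loop
vertex 2.038 4.311 2.814
vertex 3.303 4.193 2.148
vertex 2.648 3.571 2.255
endloop
endfacet
facet normal 0.423 -0.298 0.856
outer loop
vertex 3.447 3.007 3.873
vertex 3.492 4.369 4.325
vertex 2.837 3.747 4.432
endloop
endfacet
facet normal 0.550 -0.666 -0.504
outer loop
vertex 4.102 3.629 3.766
vertex 3.447 3.007 3.873
vertex 3.303 4.193 2.148
endloop
endfacet
facet normal 0.423 -0.298 0.856
outer loop
vertex 4.102 3.629 3.766
vertex 3.492 4.369 4.325
vertex 3.447 3.007 3.873
endloop
endfacet
facet normal -0.550 0.666 0.504
outer loop
vertex 2.837 3.747 4.432
vertex 3.492 4.369 4.325
vertex 2.038 4.311 2.814
endloop
endfacet
facet normal -0.423 0.298 -0.856
outer loop
vertex 2.693 4.933 2.707
vertex 3.303 4.193 2.148
vertex 2.038 4.311 2.814
endloop
endfacet
facet normal -0.550 0.666 0.504
outer loop
vertex 2.038 4.311 2.814
vertex 3.492 4.369 4.325
vertex 2.693 4.933 2.707
endloop
endfacet
facet normal 0.721 0.683 -0.118
outer loop
vertex 2.693 4.933 2.707
vertex 4.102 3.629 3.766
vertex 3.303 4.193 2.148
endloop
endfacet
facet normal 0.721 0.683 -0.118
outer loop
vertex 3.492 4.369 4.325
vertex 4.102 3.629 3.766
vertex 2.693 4.933 2.707
endloop
endfacet

endsolid


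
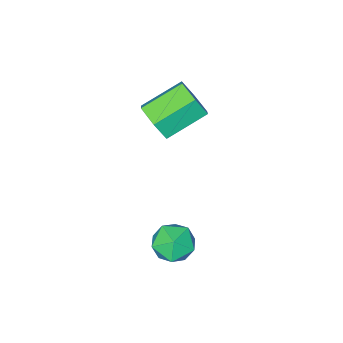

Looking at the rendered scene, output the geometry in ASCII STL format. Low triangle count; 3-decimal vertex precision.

solid 
facet normal -0.611 0.689 -0.391
outer loop
vertex 0.191 2.49 0.076
vertex -0.426 2.203 0.534
vertex 0.059 2.798 0.825
endloop
endfacet
facet normal 0.062 0.927 -0.370
outer loop
vertex 0.191 2.49 0.076
vertex 0.059 2.798 0.825
vertex 0.825 2.646 0.572
endloop
endfacet
facet normal 0.467 0.475 -0.746
outer loop
vertex 0.191 2.49 0.076
vertex 0.825 2.646 0.572
vertex 0.813 1.958 0.126
endloop
endfacet
facet normal 0.045 -0.042 -0.998
outer loop
vertex 0.191 2.49 0.076
vertex 0.813 1.958 0.126
vertex 0.04 1.684 0.103
endloop
endfacet
facet normal -0.620 0.090 -0.779
outer loop
vertex 0.191 2.49 0.076
vertex 0.04 1.684 0.103
vertex -0.426 2.203 0.534
endloop
endfacet
facet normal 0.282 0.908 0.309
outer loop
vertex 0.825 2.646 0.572
vertex 0.059 2.798 0.825
vertex 0.6 2.456 1.337
endloop
endfacet
facet normal -0.807 0.523 0.276
outer loop
vertex 0.059 2.798 0.825
vertex -0.426 2.203 0.534
vertex -0.173 2.182 1.314
endloop
endfacet
facet normal -0.823 -0.446 -0.353
outer loop
vertex -0.426 2.203 0.534
vertex 0.04 1.684 0.103
vertex -0.185 1.494 0.868
endloop
endfacet
facet normal 0.254 -0.658 -0.709
outer loop
vertex 0.04 1.684 0.103
vertex 0.813 1.958 0.126
vertex 0.581 1.342 0.615
endloop
endfacet
facet normal 0.937 0.178 -0.299
outer loop
vertex 0.813 1.958 0.126
vertex 0.825 2.646 0.572
vertex 1.066 1.937 0.906
endloop
endfacet
facet normal -0.045 0.042 0.998
outer loop
vertex 0.449 1.65 1.364
vertex 0.6 2.456 1.337
vertex -0.173 2.182 1.314
endloop
endfacet
facet normal -0.467 -0.475 0.746
outer loop
vertex 0.449 1.65 1.364
vertex -0.173 2.182 1.314
vertex -0.185 1.494 0.868
endloop
endfacet
facet normal -0.062 -0.927 0.370
outer loop
vertex 0.449 1.65 1.364
vertex -0.185 1.494 0.868
vertex 0.581 1.342 0.615
endloop
endfacet
facet normal 0.611 -0.689 0.391
outer loop
vertex 0.449 1.65 1.364
vertex 0.581 1.342 0.615
vertex 1.066 1.937 0.906
endloop
endfacet
facet normal 0.620 -0.090 0.779
outer loop
vertex 0.449 1.65 1.364
vertex 1.066 1.937 0.906
vertex 0.6 2.456 1.337
endloop
endfacet
facet normal -0.254 0.658 0.709
outer loop
vertex -0.173 2.182 1.314
vertex 0.6 2.456 1.337
vertex 0.059 2.798 0.825
endloop
endfacet
facet normal -0.937 -0.178 0.299
outer loop
vertex -0.185 1.494 0.868
vertex -0.173 2.182 1.314
vertex -0.426 2.203 0.534
endloop
endfacet
facet normal -0.282 -0.908 -0.309
outer loop
vertex 0.581 1.342 0.615
vertex -0.185 1.494 0.868
vertex 0.04 1.684 0.103
endloop
endfacet
facet normal 0.807 -0.523 -0.276
outer loop
vertex 1.066 1.937 0.906
vertex 0.581 1.342 0.615
vertex 0.813 1.958 0.126
endloop
endfacet
facet normal 0.823 0.446 0.353
outer loop
vertex 0.6 2.456 1.337
vertex 1.066 1.937 0.906
vertex 0.825 2.646 0.572
endloop
endfacet
facet normal 0.874 -0.195 -0.445
outer loop
vertex -1.382 -1.246 3.154
vertex -1.763 -1.77 2.635
vertex -1.687 -0.968 2.433
endloop
endfacet
facet normal 0.318 0.922 0.221
outer loop
vertex -1.382 -1.246 3.154
vertex -1.687 -0.968 2.433
vertex -2.816 -0.926 3.884
endloop
endfacet
facet normal 0.317 0.922 0.220
outer loop
vertex -2.816 -0.926 3.884
vertex -1.687 -0.968 2.433
vertex -3.121 -0.649 3.163
endloop
endfacet
facet normal -0.874 0.195 0.445
outer loop
vertex -2.816 -0.926 3.884
vertex -3.121 -0.649 3.163
vertex -3.197 -1.45 3.365
endloop
endfacet
facet normal 0.874 -0.195 -0.445
outer loop
vertex -1.687 -0.968 2.433
vertex -1.763 -1.77 2.635
vertex -2.068 -1.492 1.915
endloop
endfacet
facet normal -0.160 0.750 -0.642
outer loop
vertex -1.687 -0.968 2.433
vertex -2.068 -1.492 1.915
vertex -3.121 -0.649 3.163
endloop
endfacet
facet normal -0.160 0.750 -0.642
outer loop
vertex -3.121 -0.649 3.163
vertex -2.068 -1.492 1.915
vertex -3.502 -1.173 2.645
endloop
endfacet
facet normal -0.874 0.195 0.445
outer loop
vertex -3.121 -0.649 3.163
vertex -3.502 -1.173 2.645
vertex -3.197 -1.45 3.365
endloop
endfacet
facet normal 0.874 -0.194 -0.445
outer loop
vertex -2.068 -1.492 1.915
vertex -1.763 -1.77 2.635
vertex -2.144 -2.294 2.116
endloop
endfacet
facet normal -0.477 -0.171 -0.862
outer loop
vertex -2.068 -1.492 1.915
vertex -2.144 -2.294 2.116
vertex -3.502 -1.173 2.645
endloop
endfacet
facet normal -0.477 -0.171 -0.862
outer loop
vertex -3.502 -1.173 2.645
vertex -2.144 -2.294 2.116
vertex -3.578 -1.974 2.846
endloop
endfacet
facet normal -0.874 0.195 0.445
outer loop
vertex -3.502 -1.173 2.645
vertex -3.578 -1.974 2.846
vertex -3.197 -1.45 3.365
endloop
endfacet
facet normal 0.874 -0.195 -0.445
outer loop
vertex -2.144 -2.294 2.116
vertex -1.763 -1.77 2.635
vertex -1.839 -2.571 2.837
endloop
endfacet
facet normal -0.318 -0.922 -0.220
outer loop
vertex -2.144 -2.294 2.116
vertex -1.839 -2.571 2.837
vertex -3.578 -1.974 2.846
endloop
endfacet
facet normal -0.318 -0.922 -0.221
outer loop
vertex -3.578 -1.974 2.846
vertex -1.839 -2.571 2.837
vertex -3.273 -2.252 3.567
endloop
endfacet
facet normal -0.874 0.195 0.445
outer loop
vertex -3.578 -1.974 2.846
vertex -3.273 -2.252 3.567
vertex -3.197 -1.45 3.365
endloop
endfacet
facet normal 0.874 -0.195 -0.445
outer loop
vertex -1.839 -2.571 2.837
vertex -1.763 -1.77 2.635
vertex -1.458 -2.047 3.355
endloop
endfacet
facet normal 0.160 -0.750 0.642
outer loop
vertex -1.839 -2.571 2.837
vertex -1.458 -2.047 3.355
vertex -3.273 -2.252 3.567
endloop
endfacet
facet normal 0.160 -0.750 0.642
outer loop
vertex -3.273 -2.252 3.567
vertex -1.458 -2.047 3.355
vertex -2.892 -1.728 4.085
endloop
endfacet
facet normal -0.874 0.195 0.445
outer loop
vertex -3.273 -2.252 3.567
vertex -2.892 -1.728 4.085
vertex -3.197 -1.45 3.365
endloop
endfacet
facet normal 0.874 -0.195 -0.445
outer loop
vertex -1.458 -2.047 3.355
vertex -1.763 -1.77 2.635
vertex -1.382 -1.246 3.154
endloop
endfacet
facet normal 0.477 0.171 0.862
outer loop
vertex -1.458 -2.047 3.355
vertex -1.382 -1.246 3.154
vertex -2.892 -1.728 4.085
endloop
endfacet
facet normal 0.477 0.171 0.862
outer loop
vertex -2.892 -1.728 4.085
vertex -1.382 -1.246 3.154
vertex -2.816 -0.926 3.884
endloop
endfacet
facet normal -0.874 0.194 0.445
outer loop
vertex -2.892 -1.728 4.085
vertex -2.816 -0.926 3.884
vertex -3.197 -1.45 3.365
endloop
endfacet

endsolid


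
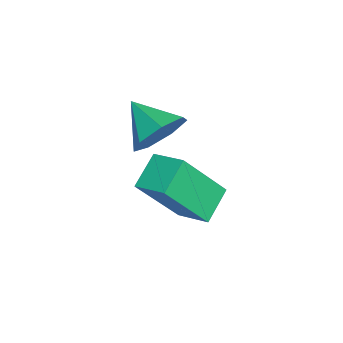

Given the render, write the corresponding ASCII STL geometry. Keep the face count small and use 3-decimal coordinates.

solid 
facet normal -0.324 0.493 -0.807
outer loop
vertex -3.782 2.784 -4.72
vertex -3.247 3.664 -4.397
vertex -2.848 2.432 -5.31
endloop
endfacet
facet normal -0.496 -0.815 -0.299
outer loop
vertex -2.153 1.376 -3.583
vertex -3.782 2.784 -4.72
vertex -2.848 2.432 -5.31
endloop
endfacet
facet normal -0.324 0.493 -0.807
outer loop
vertex -2.848 2.432 -5.31
vertex -3.247 3.664 -4.397
vertex -2.312 3.312 -4.987
endloop
endfacet
facet normal 0.805 -0.303 -0.510
outer loop
vertex -2.312 3.312 -4.987
vertex -2.153 1.376 -3.583
vertex -2.848 2.432 -5.31
endloop
endfacet
facet normal -0.806 0.303 0.509
outer loop
vertex -3.782 2.784 -4.72
vertex -2.552 2.608 -2.67
vertex -3.247 3.664 -4.397
endloop
endfacet
facet normal -0.496 -0.815 -0.299
outer loop
vertex -3.088 1.728 -2.993
vertex -3.782 2.784 -4.72
vertex -2.153 1.376 -3.583
endloop
endfacet
facet normal -0.805 0.304 0.509
outer loop
vertex -3.088 1.728 -2.993
vertex -2.552 2.608 -2.67
vertex -3.782 2.784 -4.72
endloop
endfacet
facet normal 0.496 0.815 0.299
outer loop
vertex -3.247 3.664 -4.397
vertex -2.552 2.608 -2.67
vertex -2.312 3.312 -4.987
endloop
endfacet
facet normal 0.806 -0.303 -0.509
outer loop
vertex -1.618 2.256 -3.26
vertex -2.153 1.376 -3.583
vertex -2.312 3.312 -4.987
endloop
endfacet
facet normal 0.496 0.815 0.299
outer loop
vertex -2.312 3.312 -4.987
vertex -2.552 2.608 -2.67
vertex -1.618 2.256 -3.26
endloop
endfacet
facet normal 0.324 -0.493 0.807
outer loop
vertex -1.618 2.256 -3.26
vertex -3.088 1.728 -2.993
vertex -2.153 1.376 -3.583
endloop
endfacet
facet normal 0.324 -0.494 0.807
outer loop
vertex -2.552 2.608 -2.67
vertex -3.088 1.728 -2.993
vertex -1.618 2.256 -3.26
endloop
endfacet
facet normal 0.546 0.688 -0.478
outer loop
vertex -2.004 2.131 -0.907
vertex -2.499 2.024 -1.626
vertex -2.617 2.583 -0.957
endloop
endfacet
facet normal -0.077 0.006 0.997
outer loop
vertex -2.004 2.131 -0.907
vertex -2.617 2.583 -0.957
vertex -3.221 1.116 -0.994
endloop
endfacet
facet normal 0.546 0.688 -0.479
outer loop
vertex -2.617 2.583 -0.957
vertex -2.499 2.024 -1.626
vertex -3.142 2.614 -1.511
endloop
endfacet
facet normal -0.692 0.268 0.671
outer loop
vertex -2.617 2.583 -0.957
vertex -3.142 2.614 -1.511
vertex -3.221 1.116 -0.994
endloop
endfacet
facet normal 0.546 0.688 -0.478
outer loop
vertex -3.142 2.614 -1.511
vertex -2.499 2.024 -1.626
vertex -3.183 2.201 -2.152
endloop
endfacet
facet normal -0.998 0.061 0.024
outer loop
vertex -3.142 2.614 -1.511
vertex -3.183 2.201 -2.152
vertex -3.221 1.116 -0.994
endloop
endfacet
facet normal 0.546 0.687 -0.479
outer loop
vertex -3.183 2.201 -2.152
vertex -2.499 2.024 -1.626
vertex -2.709 1.654 -2.396
endloop
endfacet
facet normal -0.763 -0.459 -0.455
outer loop
vertex -3.183 2.201 -2.152
vertex -2.709 1.654 -2.396
vertex -3.221 1.116 -0.994
endloop
endfacet
facet normal 0.546 0.687 -0.479
outer loop
vertex -2.709 1.654 -2.396
vertex -2.499 2.024 -1.626
vertex -2.078 1.386 -2.061
endloop
endfacet
facet normal -0.166 -0.899 -0.406
outer loop
vertex -2.709 1.654 -2.396
vertex -2.078 1.386 -2.061
vertex -3.221 1.116 -0.994
endloop
endfacet
facet normal 0.547 0.687 -0.479
outer loop
vertex -2.078 1.386 -2.061
vertex -2.499 2.024 -1.626
vertex -1.764 1.598 -1.398
endloop
endfacet
facet normal 0.345 -0.929 0.134
outer loop
vertex -2.078 1.386 -2.061
vertex -1.764 1.598 -1.398
vertex -3.221 1.116 -0.994
endloop
endfacet
facet normal 0.547 0.687 -0.479
outer loop
vertex -1.764 1.598 -1.398
vertex -2.499 2.024 -1.626
vertex -2.004 2.131 -0.907
endloop
endfacet
facet normal 0.384 -0.526 0.759
outer loop
vertex -1.764 1.598 -1.398
vertex -2.004 2.131 -0.907
vertex -3.221 1.116 -0.994
endloop
endfacet

endsolid


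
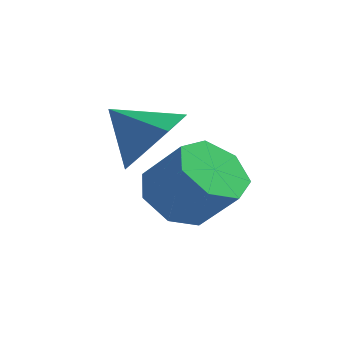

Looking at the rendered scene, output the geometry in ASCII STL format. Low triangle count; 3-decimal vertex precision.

solid 
facet normal 0.780 0.091 -0.619
outer loop
vertex 3.267 -2.65 0.819
vertex 2.685 -2.88 0.052
vertex 2.882 -1.987 0.432
endloop
endfacet
facet normal -0.075 0.470 0.880
outer loop
vertex 3.267 -2.65 0.819
vertex 2.882 -1.987 0.432
vertex 1.655 -3.0 0.868
endloop
endfacet
facet normal 0.781 0.091 -0.618
outer loop
vertex 2.882 -1.987 0.432
vertex 2.685 -2.88 0.052
vertex 2.349 -1.996 -0.242
endloop
endfacet
facet normal -0.502 0.774 0.386
outer loop
vertex 2.882 -1.987 0.432
vertex 2.349 -1.996 -0.242
vertex 1.655 -3.0 0.868
endloop
endfacet
facet normal 0.781 0.091 -0.618
outer loop
vertex 2.349 -1.996 -0.242
vertex 2.685 -2.88 0.052
vertex 2.069 -2.671 -0.695
endloop
endfacet
facet normal -0.879 0.456 -0.137
outer loop
vertex 2.349 -1.996 -0.242
vertex 2.069 -2.671 -0.695
vertex 1.655 -3.0 0.868
endloop
endfacet
facet normal 0.781 0.091 -0.618
outer loop
vertex 2.069 -2.671 -0.695
vertex 2.685 -2.88 0.052
vertex 2.253 -3.503 -0.585
endloop
endfacet
facet normal -0.924 -0.243 -0.296
outer loop
vertex 2.069 -2.671 -0.695
vertex 2.253 -3.503 -0.585
vertex 1.655 -3.0 0.868
endloop
endfacet
facet normal 0.781 0.091 -0.618
outer loop
vertex 2.253 -3.503 -0.585
vertex 2.685 -2.88 0.052
vertex 2.762 -3.866 0.004
endloop
endfacet
facet normal -0.602 -0.798 0.028
outer loop
vertex 2.253 -3.503 -0.585
vertex 2.762 -3.866 0.004
vertex 1.655 -3.0 0.868
endloop
endfacet
facet normal 0.780 0.091 -0.619
outer loop
vertex 2.762 -3.866 0.004
vertex 2.685 -2.88 0.052
vertex 3.214 -3.486 0.629
endloop
endfacet
facet normal -0.155 -0.790 0.593
outer loop
vertex 2.762 -3.866 0.004
vertex 3.214 -3.486 0.629
vertex 1.655 -3.0 0.868
endloop
endfacet
facet normal 0.780 0.091 -0.619
outer loop
vertex 3.214 -3.486 0.629
vertex 2.685 -2.88 0.052
vertex 3.267 -2.65 0.819
endloop
endfacet
facet normal 0.079 -0.226 0.971
outer loop
vertex 3.214 -3.486 0.629
vertex 3.267 -2.65 0.819
vertex 1.655 -3.0 0.868
endloop
endfacet
facet normal -0.681 0.127 -0.721
outer loop
vertex 4.14 -4.113 -1.605
vertex 3.534 -3.885 -0.993
vertex 4.101 -3.36 -1.436
endloop
endfacet
facet normal 0.731 0.185 -0.656
outer loop
vertex 4.14 -4.113 -1.605
vertex 4.101 -3.36 -1.436
vertex 5.051 -4.283 -0.638
endloop
endfacet
facet normal 0.731 0.185 -0.657
outer loop
vertex 5.051 -4.283 -0.638
vertex 4.101 -3.36 -1.436
vertex 5.013 -3.531 -0.469
endloop
endfacet
facet normal 0.681 -0.128 0.722
outer loop
vertex 5.051 -4.283 -0.638
vertex 5.013 -3.531 -0.469
vertex 4.446 -4.055 -0.027
endloop
endfacet
facet normal -0.681 0.126 -0.722
outer loop
vertex 4.101 -3.36 -1.436
vertex 3.534 -3.885 -0.993
vertex 3.635 -3.003 -0.934
endloop
endfacet
facet normal 0.416 0.878 -0.238
outer loop
vertex 4.101 -3.36 -1.436
vertex 3.635 -3.003 -0.934
vertex 5.013 -3.531 -0.469
endloop
endfacet
facet normal 0.417 0.877 -0.239
outer loop
vertex 5.013 -3.531 -0.469
vertex 3.635 -3.003 -0.934
vertex 4.547 -3.173 0.033
endloop
endfacet
facet normal 0.680 -0.127 0.722
outer loop
vertex 5.013 -3.531 -0.469
vertex 4.547 -3.173 0.033
vertex 4.446 -4.055 -0.027
endloop
endfacet
facet normal -0.681 0.126 -0.721
outer loop
vertex 3.635 -3.003 -0.934
vertex 3.534 -3.885 -0.993
vertex 3.094 -3.309 -0.477
endloop
endfacet
facet normal -0.211 0.909 0.359
outer loop
vertex 3.635 -3.003 -0.934
vertex 3.094 -3.309 -0.477
vertex 4.547 -3.173 0.033
endloop
endfacet
facet normal -0.211 0.909 0.360
outer loop
vertex 4.547 -3.173 0.033
vertex 3.094 -3.309 -0.477
vertex 4.006 -3.48 0.49
endloop
endfacet
facet normal 0.681 -0.127 0.721
outer loop
vertex 4.547 -3.173 0.033
vertex 4.006 -3.48 0.49
vertex 4.446 -4.055 -0.027
endloop
endfacet
facet normal -0.680 0.128 -0.722
outer loop
vertex 3.094 -3.309 -0.477
vertex 3.534 -3.885 -0.993
vertex 2.883 -4.049 -0.409
endloop
endfacet
facet normal -0.680 0.257 0.687
outer loop
vertex 3.094 -3.309 -0.477
vertex 2.883 -4.049 -0.409
vertex 4.006 -3.48 0.49
endloop
endfacet
facet normal -0.680 0.257 0.687
outer loop
vertex 4.006 -3.48 0.49
vertex 2.883 -4.049 -0.409
vertex 3.795 -4.22 0.558
endloop
endfacet
facet normal 0.681 -0.128 0.721
outer loop
vertex 4.006 -3.48 0.49
vertex 3.795 -4.22 0.558
vertex 4.446 -4.055 -0.027
endloop
endfacet
facet normal -0.680 0.127 -0.722
outer loop
vertex 2.883 -4.049 -0.409
vertex 3.534 -3.885 -0.993
vertex 3.163 -4.666 -0.781
endloop
endfacet
facet normal -0.637 -0.589 0.497
outer loop
vertex 2.883 -4.049 -0.409
vertex 3.163 -4.666 -0.781
vertex 3.795 -4.22 0.558
endloop
endfacet
facet normal -0.637 -0.590 0.497
outer loop
vertex 3.795 -4.22 0.558
vertex 3.163 -4.666 -0.781
vertex 4.075 -4.836 0.186
endloop
endfacet
facet normal 0.681 -0.126 0.722
outer loop
vertex 3.795 -4.22 0.558
vertex 4.075 -4.836 0.186
vertex 4.446 -4.055 -0.027
endloop
endfacet
facet normal -0.680 0.127 -0.722
outer loop
vertex 3.163 -4.666 -0.781
vertex 3.534 -3.885 -0.993
vertex 3.722 -4.694 -1.313
endloop
endfacet
facet normal -0.114 -0.991 -0.067
outer loop
vertex 3.163 -4.666 -0.781
vertex 3.722 -4.694 -1.313
vertex 4.075 -4.836 0.186
endloop
endfacet
facet normal -0.114 -0.991 -0.067
outer loop
vertex 4.075 -4.836 0.186
vertex 3.722 -4.694 -1.313
vertex 4.634 -4.864 -0.347
endloop
endfacet
facet normal 0.681 -0.127 0.721
outer loop
vertex 4.075 -4.836 0.186
vertex 4.634 -4.864 -0.347
vertex 4.446 -4.055 -0.027
endloop
endfacet
facet normal -0.681 0.127 -0.721
outer loop
vertex 3.722 -4.694 -1.313
vertex 3.534 -3.885 -0.993
vertex 4.14 -4.113 -1.605
endloop
endfacet
facet normal 0.494 -0.647 -0.580
outer loop
vertex 3.722 -4.694 -1.313
vertex 4.14 -4.113 -1.605
vertex 4.634 -4.864 -0.347
endloop
endfacet
facet normal 0.495 -0.646 -0.580
outer loop
vertex 4.634 -4.864 -0.347
vertex 4.14 -4.113 -1.605
vertex 5.051 -4.283 -0.638
endloop
endfacet
facet normal 0.681 -0.127 0.721
outer loop
vertex 4.634 -4.864 -0.347
vertex 5.051 -4.283 -0.638
vertex 4.446 -4.055 -0.027
endloop
endfacet

endsolid


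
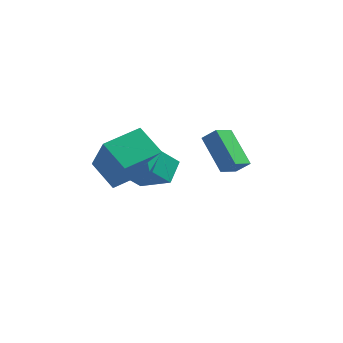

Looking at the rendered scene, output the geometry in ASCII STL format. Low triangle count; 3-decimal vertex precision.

solid 
facet normal -0.641 -0.291 0.711
outer loop
vertex -2.722 3.134 0.344
vertex -4.171 3.963 -0.623
vertex -2.92 2.074 -0.268
endloop
endfacet
facet normal 0.751 -0.430 0.501
outer loop
vertex -2.209 2.397 -1.057
vertex -2.722 3.134 0.344
vertex -2.92 2.074 -0.268
endloop
endfacet
facet normal -0.641 -0.291 0.710
outer loop
vertex -2.92 2.074 -0.268
vertex -4.171 3.963 -0.623
vertex -4.369 2.903 -1.236
endloop
endfacet
facet normal -0.159 -0.855 -0.494
outer loop
vertex -4.369 2.903 -1.236
vertex -2.209 2.397 -1.057
vertex -2.92 2.074 -0.268
endloop
endfacet
facet normal 0.160 0.855 0.494
outer loop
vertex -2.722 3.134 0.344
vertex -3.46 4.286 -1.412
vertex -4.171 3.963 -0.623
endloop
endfacet
facet normal 0.751 -0.430 0.501
outer loop
vertex -2.011 3.457 -0.444
vertex -2.722 3.134 0.344
vertex -2.209 2.397 -1.057
endloop
endfacet
facet normal 0.159 0.855 0.494
outer loop
vertex -2.011 3.457 -0.444
vertex -3.46 4.286 -1.412
vertex -2.722 3.134 0.344
endloop
endfacet
facet normal -0.751 0.430 -0.501
outer loop
vertex -4.171 3.963 -0.623
vertex -3.46 4.286 -1.412
vertex -4.369 2.903 -1.236
endloop
endfacet
facet normal -0.159 -0.855 -0.494
outer loop
vertex -3.658 3.226 -2.024
vertex -2.209 2.397 -1.057
vertex -4.369 2.903 -1.236
endloop
endfacet
facet normal -0.751 0.430 -0.501
outer loop
vertex -4.369 2.903 -1.236
vertex -3.46 4.286 -1.412
vertex -3.658 3.226 -2.024
endloop
endfacet
facet normal 0.641 0.291 -0.710
outer loop
vertex -3.658 3.226 -2.024
vertex -2.011 3.457 -0.444
vertex -2.209 2.397 -1.057
endloop
endfacet
facet normal 0.641 0.291 -0.711
outer loop
vertex -3.46 4.286 -1.412
vertex -2.011 3.457 -0.444
vertex -3.658 3.226 -2.024
endloop
endfacet
facet normal -0.509 0.638 0.578
outer loop
vertex -0.648 0.77 2.927
vertex -0.061 0.732 3.485
vertex -0.144 1.6 2.455
endloop
endfacet
facet normal -0.724 0.048 -0.688
outer loop
vertex 0.821 0.388 1.355
vertex -0.648 0.77 2.927
vertex -0.144 1.6 2.455
endloop
endfacet
facet normal -0.508 0.638 0.578
outer loop
vertex -0.144 1.6 2.455
vertex -0.061 0.732 3.485
vertex 0.442 1.562 3.012
endloop
endfacet
facet normal 0.466 0.769 -0.438
outer loop
vertex 0.442 1.562 3.012
vertex 0.821 0.388 1.355
vertex -0.144 1.6 2.455
endloop
endfacet
facet normal -0.466 -0.769 0.438
outer loop
vertex -0.648 0.77 2.927
vertex 0.904 -0.48 2.385
vertex -0.061 0.732 3.485
endloop
endfacet
facet normal -0.724 0.047 -0.688
outer loop
vertex 0.318 -0.442 1.828
vertex -0.648 0.77 2.927
vertex 0.821 0.388 1.355
endloop
endfacet
facet normal -0.466 -0.769 0.438
outer loop
vertex 0.318 -0.442 1.828
vertex 0.904 -0.48 2.385
vertex -0.648 0.77 2.927
endloop
endfacet
facet normal 0.725 -0.047 0.688
outer loop
vertex -0.061 0.732 3.485
vertex 0.904 -0.48 2.385
vertex 0.442 1.562 3.012
endloop
endfacet
facet normal 0.466 0.769 -0.438
outer loop
vertex 1.408 0.35 1.913
vertex 0.821 0.388 1.355
vertex 0.442 1.562 3.012
endloop
endfacet
facet normal 0.724 -0.048 0.689
outer loop
vertex 0.442 1.562 3.012
vertex 0.904 -0.48 2.385
vertex 1.408 0.35 1.913
endloop
endfacet
facet normal 0.509 -0.638 -0.578
outer loop
vertex 1.408 0.35 1.913
vertex 0.318 -0.442 1.828
vertex 0.821 0.388 1.355
endloop
endfacet
facet normal 0.509 -0.638 -0.579
outer loop
vertex 0.904 -0.48 2.385
vertex 0.318 -0.442 1.828
vertex 1.408 0.35 1.913
endloop
endfacet
facet normal -0.670 -0.732 -0.123
outer loop
vertex -4.137 -1.734 3.796
vertex -4.82 -0.798 1.937
vertex -3.119 -2.535 3.019
endloop
endfacet
facet normal 0.311 -0.427 0.849
outer loop
vertex -1.9 -1.202 3.243
vertex -4.137 -1.734 3.796
vertex -3.119 -2.535 3.019
endloop
endfacet
facet normal -0.670 -0.732 -0.123
outer loop
vertex -3.119 -2.535 3.019
vertex -4.82 -0.798 1.937
vertex -3.802 -1.599 1.161
endloop
endfacet
facet normal 0.674 -0.530 -0.515
outer loop
vertex -3.802 -1.599 1.161
vertex -1.9 -1.202 3.243
vertex -3.119 -2.535 3.019
endloop
endfacet
facet normal -0.674 0.530 0.515
outer loop
vertex -4.137 -1.734 3.796
vertex -3.601 0.535 2.161
vertex -4.82 -0.798 1.937
endloop
endfacet
facet normal 0.311 -0.427 0.849
outer loop
vertex -2.918 -0.401 4.019
vertex -4.137 -1.734 3.796
vertex -1.9 -1.202 3.243
endloop
endfacet
facet normal -0.674 0.530 0.515
outer loop
vertex -2.918 -0.401 4.019
vertex -3.601 0.535 2.161
vertex -4.137 -1.734 3.796
endloop
endfacet
facet normal -0.311 0.427 -0.849
outer loop
vertex -4.82 -0.798 1.937
vertex -3.601 0.535 2.161
vertex -3.802 -1.599 1.161
endloop
endfacet
facet normal 0.674 -0.530 -0.515
outer loop
vertex -2.583 -0.266 1.384
vertex -1.9 -1.202 3.243
vertex -3.802 -1.599 1.161
endloop
endfacet
facet normal -0.312 0.427 -0.849
outer loop
vertex -3.802 -1.599 1.161
vertex -3.601 0.535 2.161
vertex -2.583 -0.266 1.384
endloop
endfacet
facet normal 0.670 0.732 0.123
outer loop
vertex -2.583 -0.266 1.384
vertex -2.918 -0.401 4.019
vertex -1.9 -1.202 3.243
endloop
endfacet
facet normal 0.670 0.732 0.123
outer loop
vertex -3.601 0.535 2.161
vertex -2.918 -0.401 4.019
vertex -2.583 -0.266 1.384
endloop
endfacet

endsolid


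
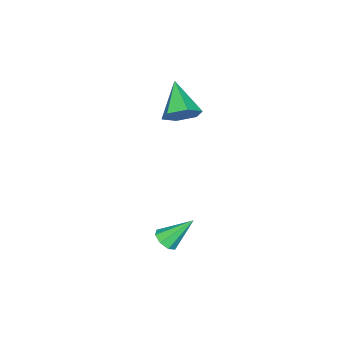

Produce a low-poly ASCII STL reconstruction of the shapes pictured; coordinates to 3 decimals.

solid 
facet normal 0.405 -0.556 -0.725
outer loop
vertex 2.342 1.057 -3.106
vertex 2.04 1.344 -3.495
vertex 2.554 1.407 -3.256
endloop
endfacet
facet normal 0.600 -0.021 0.800
outer loop
vertex 2.342 1.057 -3.106
vertex 2.554 1.407 -3.256
vertex 1.42 2.196 -2.385
endloop
endfacet
facet normal 0.406 -0.555 -0.726
outer loop
vertex 2.554 1.407 -3.256
vertex 2.04 1.344 -3.495
vertex 2.465 1.721 -3.546
endloop
endfacet
facet normal 0.711 0.575 0.405
outer loop
vertex 2.554 1.407 -3.256
vertex 2.465 1.721 -3.546
vertex 1.42 2.196 -2.385
endloop
endfacet
facet normal 0.406 -0.555 -0.726
outer loop
vertex 2.465 1.721 -3.546
vertex 2.04 1.344 -3.495
vertex 2.127 1.814 -3.806
endloop
endfacet
facet normal 0.328 0.940 -0.090
outer loop
vertex 2.465 1.721 -3.546
vertex 2.127 1.814 -3.806
vertex 1.42 2.196 -2.385
endloop
endfacet
facet normal 0.405 -0.555 -0.726
outer loop
vertex 2.127 1.814 -3.806
vertex 2.04 1.344 -3.495
vertex 1.738 1.632 -3.884
endloop
endfacet
facet normal -0.324 0.861 -0.393
outer loop
vertex 2.127 1.814 -3.806
vertex 1.738 1.632 -3.884
vertex 1.42 2.196 -2.385
endloop
endfacet
facet normal 0.406 -0.555 -0.726
outer loop
vertex 1.738 1.632 -3.884
vertex 2.04 1.344 -3.495
vertex 1.526 1.281 -3.734
endloop
endfacet
facet normal -0.864 0.382 -0.327
outer loop
vertex 1.738 1.632 -3.884
vertex 1.526 1.281 -3.734
vertex 1.42 2.196 -2.385
endloop
endfacet
facet normal 0.405 -0.558 -0.724
outer loop
vertex 1.526 1.281 -3.734
vertex 2.04 1.344 -3.495
vertex 1.615 0.968 -3.443
endloop
endfacet
facet normal -0.975 -0.214 0.068
outer loop
vertex 1.526 1.281 -3.734
vertex 1.615 0.968 -3.443
vertex 1.42 2.196 -2.385
endloop
endfacet
facet normal 0.404 -0.557 -0.725
outer loop
vertex 1.615 0.968 -3.443
vertex 2.04 1.344 -3.495
vertex 1.953 0.875 -3.183
endloop
endfacet
facet normal -0.591 -0.578 0.562
outer loop
vertex 1.615 0.968 -3.443
vertex 1.953 0.875 -3.183
vertex 1.42 2.196 -2.385
endloop
endfacet
facet normal 0.404 -0.557 -0.725
outer loop
vertex 1.953 0.875 -3.183
vertex 2.04 1.344 -3.495
vertex 2.342 1.057 -3.106
endloop
endfacet
facet normal 0.062 -0.498 0.865
outer loop
vertex 1.953 0.875 -3.183
vertex 2.342 1.057 -3.106
vertex 1.42 2.196 -2.385
endloop
endfacet
facet normal 0.591 0.565 -0.576
outer loop
vertex -2.704 -0.61 0.237
vertex -2.968 -1.042 -0.458
vertex -3.392 -0.338 -0.202
endloop
endfacet
facet normal -0.324 0.488 0.810
outer loop
vertex -2.704 -0.61 0.237
vertex -3.392 -0.338 -0.202
vertex -4.032 -2.058 0.578
endloop
endfacet
facet normal 0.591 0.565 -0.576
outer loop
vertex -3.392 -0.338 -0.202
vertex -2.968 -1.042 -0.458
vertex -3.656 -0.77 -0.897
endloop
endfacet
facet normal -0.915 0.389 0.106
outer loop
vertex -3.392 -0.338 -0.202
vertex -3.656 -0.77 -0.897
vertex -4.032 -2.058 0.578
endloop
endfacet
facet normal 0.591 0.565 -0.576
outer loop
vertex -3.656 -0.77 -0.897
vertex -2.968 -1.042 -0.458
vertex -3.233 -1.473 -1.153
endloop
endfacet
facet normal -0.817 -0.315 -0.483
outer loop
vertex -3.656 -0.77 -0.897
vertex -3.233 -1.473 -1.153
vertex -4.032 -2.058 0.578
endloop
endfacet
facet normal 0.591 0.565 -0.576
outer loop
vertex -3.233 -1.473 -1.153
vertex -2.968 -1.042 -0.458
vertex -2.545 -1.745 -0.714
endloop
endfacet
facet normal -0.128 -0.920 -0.370
outer loop
vertex -3.233 -1.473 -1.153
vertex -2.545 -1.745 -0.714
vertex -4.032 -2.058 0.578
endloop
endfacet
facet normal 0.590 0.565 -0.576
outer loop
vertex -2.545 -1.745 -0.714
vertex -2.968 -1.042 -0.458
vertex -2.28 -1.313 -0.019
endloop
endfacet
facet normal 0.463 -0.821 0.334
outer loop
vertex -2.545 -1.745 -0.714
vertex -2.28 -1.313 -0.019
vertex -4.032 -2.058 0.578
endloop
endfacet
facet normal 0.590 0.566 -0.576
outer loop
vertex -2.28 -1.313 -0.019
vertex -2.968 -1.042 -0.458
vertex -2.704 -0.61 0.237
endloop
endfacet
facet normal 0.364 -0.117 0.924
outer loop
vertex -2.28 -1.313 -0.019
vertex -2.704 -0.61 0.237
vertex -4.032 -2.058 0.578
endloop
endfacet

endsolid


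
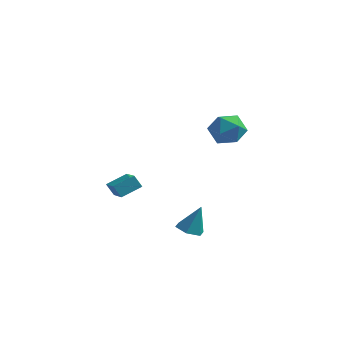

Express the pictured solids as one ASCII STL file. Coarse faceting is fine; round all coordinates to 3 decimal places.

solid 
facet normal -0.776 -0.081 0.626
outer loop
vertex 0.398 3.541 1.801
vertex 0.172 2.465 1.381
vertex 0.898 2.598 2.298
endloop
endfacet
facet normal -0.267 0.335 0.904
outer loop
vertex 0.398 3.541 1.801
vertex 0.898 2.598 2.298
vertex 1.531 3.575 2.123
endloop
endfacet
facet normal -0.155 0.878 0.454
outer loop
vertex 0.398 3.541 1.801
vertex 1.531 3.575 2.123
vertex 1.196 4.046 1.097
endloop
endfacet
facet normal -0.595 0.797 -0.103
outer loop
vertex 0.398 3.541 1.801
vertex 1.196 4.046 1.097
vertex 0.356 3.36 0.638
endloop
endfacet
facet normal -0.979 0.204 0.004
outer loop
vertex 0.398 3.541 1.801
vertex 0.356 3.36 0.638
vertex 0.172 2.465 1.381
endloop
endfacet
facet normal 0.334 -0.048 0.941
outer loop
vertex 1.531 3.575 2.123
vertex 0.898 2.598 2.298
vertex 2.004 2.52 1.902
endloop
endfacet
facet normal -0.489 -0.720 0.492
outer loop
vertex 0.898 2.598 2.298
vertex 0.172 2.465 1.381
vertex 1.164 1.834 1.443
endloop
endfacet
facet normal -0.818 -0.259 -0.514
outer loop
vertex 0.172 2.465 1.381
vertex 0.356 3.36 0.638
vertex 0.829 2.305 0.417
endloop
endfacet
facet normal -0.196 0.700 -0.687
outer loop
vertex 0.356 3.36 0.638
vertex 1.196 4.046 1.097
vertex 1.462 3.282 0.242
endloop
endfacet
facet normal 0.515 0.830 0.213
outer loop
vertex 1.196 4.046 1.097
vertex 1.531 3.575 2.123
vertex 2.188 3.415 1.159
endloop
endfacet
facet normal 0.595 -0.797 0.103
outer loop
vertex 1.962 2.339 0.739
vertex 2.004 2.52 1.902
vertex 1.164 1.834 1.443
endloop
endfacet
facet normal 0.155 -0.878 -0.454
outer loop
vertex 1.962 2.339 0.739
vertex 1.164 1.834 1.443
vertex 0.829 2.305 0.417
endloop
endfacet
facet normal 0.267 -0.335 -0.904
outer loop
vertex 1.962 2.339 0.739
vertex 0.829 2.305 0.417
vertex 1.462 3.282 0.242
endloop
endfacet
facet normal 0.776 0.081 -0.626
outer loop
vertex 1.962 2.339 0.739
vertex 1.462 3.282 0.242
vertex 2.188 3.415 1.159
endloop
endfacet
facet normal 0.979 -0.204 -0.004
outer loop
vertex 1.962 2.339 0.739
vertex 2.188 3.415 1.159
vertex 2.004 2.52 1.902
endloop
endfacet
facet normal 0.196 -0.700 0.687
outer loop
vertex 1.164 1.834 1.443
vertex 2.004 2.52 1.902
vertex 0.898 2.598 2.298
endloop
endfacet
facet normal -0.515 -0.830 -0.213
outer loop
vertex 0.829 2.305 0.417
vertex 1.164 1.834 1.443
vertex 0.172 2.465 1.381
endloop
endfacet
facet normal -0.334 0.048 -0.941
outer loop
vertex 1.462 3.282 0.242
vertex 0.829 2.305 0.417
vertex 0.356 3.36 0.638
endloop
endfacet
facet normal 0.489 0.720 -0.492
outer loop
vertex 2.188 3.415 1.159
vertex 1.462 3.282 0.242
vertex 1.196 4.046 1.097
endloop
endfacet
facet normal 0.818 0.259 0.514
outer loop
vertex 2.004 2.52 1.902
vertex 2.188 3.415 1.159
vertex 1.531 3.575 2.123
endloop
endfacet
facet normal -0.284 -0.271 -0.920
outer loop
vertex 2.375 -3.758 -2.857
vertex 1.769 -4.209 -2.537
vertex 1.638 -3.422 -2.728
endloop
endfacet
facet normal 0.418 0.908 0.024
outer loop
vertex 2.375 -3.758 -2.857
vertex 1.638 -3.422 -2.728
vertex 2.251 -3.751 -0.983
endloop
endfacet
facet normal -0.285 -0.271 -0.920
outer loop
vertex 1.638 -3.422 -2.728
vertex 1.769 -4.209 -2.537
vertex 1.033 -3.873 -2.408
endloop
endfacet
facet normal -0.454 0.833 0.316
outer loop
vertex 1.638 -3.422 -2.728
vertex 1.033 -3.873 -2.408
vertex 2.251 -3.751 -0.983
endloop
endfacet
facet normal -0.285 -0.271 -0.919
outer loop
vertex 1.033 -3.873 -2.408
vertex 1.769 -4.209 -2.537
vertex 1.164 -4.659 -2.217
endloop
endfacet
facet normal -0.761 0.031 0.648
outer loop
vertex 1.033 -3.873 -2.408
vertex 1.164 -4.659 -2.217
vertex 2.251 -3.751 -0.983
endloop
endfacet
facet normal -0.285 -0.271 -0.919
outer loop
vertex 1.164 -4.659 -2.217
vertex 1.769 -4.209 -2.537
vertex 1.901 -4.995 -2.346
endloop
endfacet
facet normal -0.198 -0.698 0.688
outer loop
vertex 1.164 -4.659 -2.217
vertex 1.901 -4.995 -2.346
vertex 2.251 -3.751 -0.983
endloop
endfacet
facet normal -0.284 -0.271 -0.920
outer loop
vertex 1.901 -4.995 -2.346
vertex 1.769 -4.209 -2.537
vertex 2.506 -4.544 -2.666
endloop
endfacet
facet normal 0.674 -0.623 0.396
outer loop
vertex 1.901 -4.995 -2.346
vertex 2.506 -4.544 -2.666
vertex 2.251 -3.751 -0.983
endloop
endfacet
facet normal -0.284 -0.271 -0.920
outer loop
vertex 2.506 -4.544 -2.666
vertex 1.769 -4.209 -2.537
vertex 2.375 -3.758 -2.857
endloop
endfacet
facet normal 0.982 0.179 0.064
outer loop
vertex 2.506 -4.544 -2.666
vertex 2.375 -3.758 -2.857
vertex 2.251 -3.751 -0.983
endloop
endfacet
facet normal -0.556 0.042 0.830
outer loop
vertex -2.492 -4.271 -0.195
vertex -1.693 -3.355 0.294
vertex -3.474 -3.03 -0.917
endloop
endfacet
facet normal -0.609 -0.699 -0.373
outer loop
vertex -3.007 -3.065 -1.614
vertex -2.492 -4.271 -0.195
vertex -3.474 -3.03 -0.917
endloop
endfacet
facet normal -0.557 0.042 0.830
outer loop
vertex -3.474 -3.03 -0.917
vertex -1.693 -3.355 0.294
vertex -2.676 -2.113 -0.428
endloop
endfacet
facet normal -0.565 0.713 -0.415
outer loop
vertex -2.676 -2.113 -0.428
vertex -3.007 -3.065 -1.614
vertex -3.474 -3.03 -0.917
endloop
endfacet
facet normal 0.565 -0.714 0.414
outer loop
vertex -2.492 -4.271 -0.195
vertex -1.226 -3.39 -0.403
vertex -1.693 -3.355 0.294
endloop
endfacet
facet normal -0.610 -0.699 -0.373
outer loop
vertex -2.024 -4.307 -0.892
vertex -2.492 -4.271 -0.195
vertex -3.007 -3.065 -1.614
endloop
endfacet
facet normal 0.565 -0.713 0.416
outer loop
vertex -2.024 -4.307 -0.892
vertex -1.226 -3.39 -0.403
vertex -2.492 -4.271 -0.195
endloop
endfacet
facet normal 0.610 0.699 0.373
outer loop
vertex -1.693 -3.355 0.294
vertex -1.226 -3.39 -0.403
vertex -2.676 -2.113 -0.428
endloop
endfacet
facet normal -0.564 0.714 -0.416
outer loop
vertex -2.208 -2.149 -1.125
vertex -3.007 -3.065 -1.614
vertex -2.676 -2.113 -0.428
endloop
endfacet
facet normal 0.610 0.699 0.373
outer loop
vertex -2.676 -2.113 -0.428
vertex -1.226 -3.39 -0.403
vertex -2.208 -2.149 -1.125
endloop
endfacet
facet normal 0.556 -0.042 -0.830
outer loop
vertex -2.208 -2.149 -1.125
vertex -2.024 -4.307 -0.892
vertex -3.007 -3.065 -1.614
endloop
endfacet
facet normal 0.557 -0.042 -0.830
outer loop
vertex -1.226 -3.39 -0.403
vertex -2.024 -4.307 -0.892
vertex -2.208 -2.149 -1.125
endloop
endfacet

endsolid


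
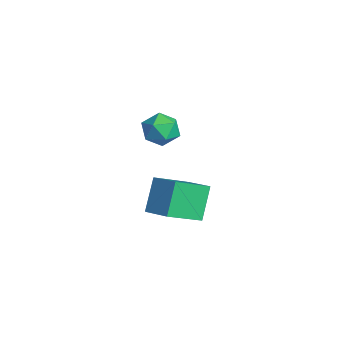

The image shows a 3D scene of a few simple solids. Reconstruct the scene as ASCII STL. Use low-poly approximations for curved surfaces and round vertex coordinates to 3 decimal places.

solid 
facet normal 0.261 0.010 0.965
outer loop
vertex -0.539 -1.631 4.126
vertex -1.359 -2.044 4.352
vertex -0.602 -2.575 4.153
endloop
endfacet
facet normal 0.837 -0.040 0.546
outer loop
vertex -0.539 -1.631 4.126
vertex -0.602 -2.575 4.153
vertex -0.125 -2.152 3.453
endloop
endfacet
facet normal 0.844 0.525 0.112
outer loop
vertex -0.539 -1.631 4.126
vertex -0.125 -2.152 3.453
vertex -0.587 -1.36 3.221
endloop
endfacet
facet normal 0.272 0.926 0.263
outer loop
vertex -0.539 -1.631 4.126
vertex -0.587 -1.36 3.221
vertex -1.351 -1.293 3.776
endloop
endfacet
facet normal -0.088 0.607 0.790
outer loop
vertex -0.539 -1.631 4.126
vertex -1.351 -1.293 3.776
vertex -1.359 -2.044 4.352
endloop
endfacet
facet normal 0.767 -0.626 0.144
outer loop
vertex -0.125 -2.152 3.453
vertex -0.602 -2.575 4.153
vertex -0.689 -2.887 3.264
endloop
endfacet
facet normal -0.166 -0.545 0.822
outer loop
vertex -0.602 -2.575 4.153
vertex -1.359 -2.044 4.352
vertex -1.453 -2.82 3.819
endloop
endfacet
facet normal -0.729 0.421 0.539
outer loop
vertex -1.359 -2.044 4.352
vertex -1.351 -1.293 3.776
vertex -1.915 -2.028 3.587
endloop
endfacet
facet normal -0.146 0.938 -0.315
outer loop
vertex -1.351 -1.293 3.776
vertex -0.587 -1.36 3.221
vertex -1.438 -1.605 2.887
endloop
endfacet
facet normal 0.777 0.290 -0.559
outer loop
vertex -0.587 -1.36 3.221
vertex -0.125 -2.152 3.453
vertex -0.681 -2.136 2.688
endloop
endfacet
facet normal -0.272 -0.926 -0.263
outer loop
vertex -1.501 -2.549 2.914
vertex -0.689 -2.887 3.264
vertex -1.453 -2.82 3.819
endloop
endfacet
facet normal -0.844 -0.525 -0.112
outer loop
vertex -1.501 -2.549 2.914
vertex -1.453 -2.82 3.819
vertex -1.915 -2.028 3.587
endloop
endfacet
facet normal -0.837 0.040 -0.546
outer loop
vertex -1.501 -2.549 2.914
vertex -1.915 -2.028 3.587
vertex -1.438 -1.605 2.887
endloop
endfacet
facet normal -0.261 -0.010 -0.965
outer loop
vertex -1.501 -2.549 2.914
vertex -1.438 -1.605 2.887
vertex -0.681 -2.136 2.688
endloop
endfacet
facet normal 0.088 -0.607 -0.790
outer loop
vertex -1.501 -2.549 2.914
vertex -0.681 -2.136 2.688
vertex -0.689 -2.887 3.264
endloop
endfacet
facet normal 0.146 -0.938 0.315
outer loop
vertex -1.453 -2.82 3.819
vertex -0.689 -2.887 3.264
vertex -0.602 -2.575 4.153
endloop
endfacet
facet normal -0.777 -0.290 0.559
outer loop
vertex -1.915 -2.028 3.587
vertex -1.453 -2.82 3.819
vertex -1.359 -2.044 4.352
endloop
endfacet
facet normal -0.767 0.626 -0.144
outer loop
vertex -1.438 -1.605 2.887
vertex -1.915 -2.028 3.587
vertex -1.351 -1.293 3.776
endloop
endfacet
facet normal 0.166 0.545 -0.822
outer loop
vertex -0.681 -2.136 2.688
vertex -1.438 -1.605 2.887
vertex -0.587 -1.36 3.221
endloop
endfacet
facet normal 0.729 -0.421 -0.539
outer loop
vertex -0.689 -2.887 3.264
vertex -0.681 -2.136 2.688
vertex -0.125 -2.152 3.453
endloop
endfacet
facet normal -0.448 0.361 0.818
outer loop
vertex -0.902 -1.475 0.057
vertex -1.335 0.307 -0.967
vertex -2.189 -2.048 -0.396
endloop
endfacet
facet normal 0.206 -0.848 0.488
outer loop
vertex -1.345 -2.727 -1.933
vertex -0.902 -1.475 0.057
vertex -2.189 -2.048 -0.396
endloop
endfacet
facet normal -0.449 0.361 0.818
outer loop
vertex -2.189 -2.048 -0.396
vertex -1.335 0.307 -0.967
vertex -2.622 -0.267 -1.42
endloop
endfacet
facet normal -0.870 -0.387 -0.306
outer loop
vertex -2.622 -0.267 -1.42
vertex -1.345 -2.727 -1.933
vertex -2.189 -2.048 -0.396
endloop
endfacet
facet normal 0.870 0.387 0.306
outer loop
vertex -0.902 -1.475 0.057
vertex -0.491 -0.372 -2.504
vertex -1.335 0.307 -0.967
endloop
endfacet
facet normal 0.207 -0.848 0.488
outer loop
vertex -0.058 -2.153 -1.48
vertex -0.902 -1.475 0.057
vertex -1.345 -2.727 -1.933
endloop
endfacet
facet normal 0.869 0.388 0.306
outer loop
vertex -0.058 -2.153 -1.48
vertex -0.491 -0.372 -2.504
vertex -0.902 -1.475 0.057
endloop
endfacet
facet normal -0.206 0.848 -0.488
outer loop
vertex -1.335 0.307 -0.967
vertex -0.491 -0.372 -2.504
vertex -2.622 -0.267 -1.42
endloop
endfacet
facet normal -0.869 -0.387 -0.307
outer loop
vertex -1.778 -0.945 -2.957
vertex -1.345 -2.727 -1.933
vertex -2.622 -0.267 -1.42
endloop
endfacet
facet normal -0.206 0.848 -0.487
outer loop
vertex -2.622 -0.267 -1.42
vertex -0.491 -0.372 -2.504
vertex -1.778 -0.945 -2.957
endloop
endfacet
facet normal 0.449 -0.361 -0.818
outer loop
vertex -1.778 -0.945 -2.957
vertex -0.058 -2.153 -1.48
vertex -1.345 -2.727 -1.933
endloop
endfacet
facet normal 0.449 -0.361 -0.818
outer loop
vertex -0.491 -0.372 -2.504
vertex -0.058 -2.153 -1.48
vertex -1.778 -0.945 -2.957
endloop
endfacet

endsolid
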